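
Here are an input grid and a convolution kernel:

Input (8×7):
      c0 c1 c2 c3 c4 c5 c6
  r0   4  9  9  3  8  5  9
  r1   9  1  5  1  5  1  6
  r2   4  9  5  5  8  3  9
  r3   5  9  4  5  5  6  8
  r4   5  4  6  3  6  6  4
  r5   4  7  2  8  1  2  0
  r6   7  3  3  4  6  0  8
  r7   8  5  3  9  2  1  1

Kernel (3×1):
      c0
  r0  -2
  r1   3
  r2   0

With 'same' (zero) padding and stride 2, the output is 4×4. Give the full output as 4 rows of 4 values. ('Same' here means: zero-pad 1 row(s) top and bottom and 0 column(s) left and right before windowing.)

12 27 24 27
-6 5 14 15
5 10 8 -4
13 5 16 24

Output[0,0]: The receptive field on the zero-padded input at this output position is [0 / 4 / 9]. Elementwise product with the kernel and sum: 0·-2 + 4·3.
Output[0,1]: The receptive field on the zero-padded input at this output position is [0 / 9 / 5]. Elementwise product with the kernel and sum: 0·-2 + 9·3.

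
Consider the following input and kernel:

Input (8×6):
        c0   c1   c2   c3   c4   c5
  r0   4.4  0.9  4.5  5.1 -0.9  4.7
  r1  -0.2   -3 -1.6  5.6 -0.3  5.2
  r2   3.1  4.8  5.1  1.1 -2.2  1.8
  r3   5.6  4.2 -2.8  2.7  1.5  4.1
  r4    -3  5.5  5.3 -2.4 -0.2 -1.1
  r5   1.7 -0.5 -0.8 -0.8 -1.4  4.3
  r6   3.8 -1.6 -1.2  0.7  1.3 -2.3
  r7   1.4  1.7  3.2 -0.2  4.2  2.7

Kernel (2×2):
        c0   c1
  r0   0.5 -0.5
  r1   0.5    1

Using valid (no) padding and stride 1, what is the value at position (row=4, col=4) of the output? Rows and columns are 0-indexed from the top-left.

4.05

The receptive field on the input at this output position is [-0.2 -1.1 / -1.4 4.3]. Elementwise product with the kernel and sum: -0.2·0.5 + -1.1·-0.5 + -1.4·0.5 + 4.3·1.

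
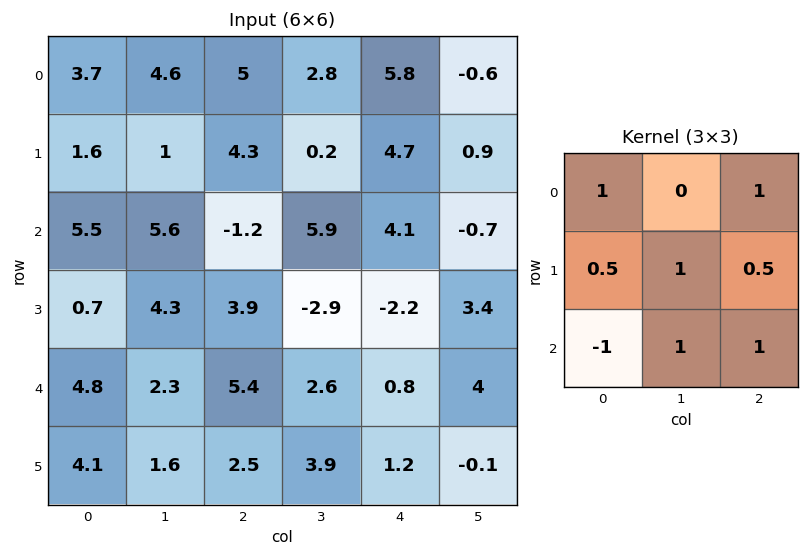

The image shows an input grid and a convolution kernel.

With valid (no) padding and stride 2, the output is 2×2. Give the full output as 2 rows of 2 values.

11.55 26.7
13.8 -1.15

Output[0,0]: The receptive field on the input at this output position is [3.7 4.6 5 / 1.6 1 4.3 / 5.5 5.6 -1.2]. Elementwise product with the kernel and sum: 3.7·1 + 5·1 + 1.6·0.5 + 1·1 + 4.3·0.5 + 5.5·-1 + 5.6·1 + -1.2·1.
Output[0,1]: The receptive field on the input at this output position is [5 2.8 5.8 / 4.3 0.2 4.7 / -1.2 5.9 4.1]. Elementwise product with the kernel and sum: 5·1 + 5.8·1 + 4.3·0.5 + 0.2·1 + 4.7·0.5 + -1.2·-1 + 5.9·1 + 4.1·1.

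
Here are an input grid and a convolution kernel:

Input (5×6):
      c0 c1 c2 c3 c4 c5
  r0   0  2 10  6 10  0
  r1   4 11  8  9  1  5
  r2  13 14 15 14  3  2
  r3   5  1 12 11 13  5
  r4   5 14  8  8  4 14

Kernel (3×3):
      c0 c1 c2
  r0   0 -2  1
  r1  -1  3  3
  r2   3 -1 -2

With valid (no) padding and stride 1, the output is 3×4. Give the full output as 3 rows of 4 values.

54 25 45 24
50 35 18 14
6 70 43 31

Output[0,0]: The receptive field on the input at this output position is [0 2 10 / 4 11 8 / 13 14 15]. Elementwise product with the kernel and sum: 2·-2 + 10·1 + 4·-1 + 11·3 + 8·3 + 13·3 + 14·-1 + 15·-2.
Output[0,1]: The receptive field on the input at this output position is [2 10 6 / 11 8 9 / 14 15 14]. Elementwise product with the kernel and sum: 10·-2 + 6·1 + 11·-1 + 8·3 + 9·3 + 14·3 + 15·-1 + 14·-2.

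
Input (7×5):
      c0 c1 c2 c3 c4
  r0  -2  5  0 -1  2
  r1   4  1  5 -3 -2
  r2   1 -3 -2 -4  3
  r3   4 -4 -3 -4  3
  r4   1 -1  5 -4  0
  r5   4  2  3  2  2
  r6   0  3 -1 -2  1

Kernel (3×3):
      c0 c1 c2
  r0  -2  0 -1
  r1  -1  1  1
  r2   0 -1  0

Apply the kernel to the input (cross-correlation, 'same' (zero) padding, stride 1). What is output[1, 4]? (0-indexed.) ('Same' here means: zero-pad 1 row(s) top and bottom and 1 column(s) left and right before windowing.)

0

The receptive field on the zero-padded input at this output position is [-1 2 0 / -3 -2 0 / -4 3 0]. Elementwise product with the kernel and sum: -1·-2 + 0·-1 + -3·-1 + -2·1 + 0·1 + 3·-1.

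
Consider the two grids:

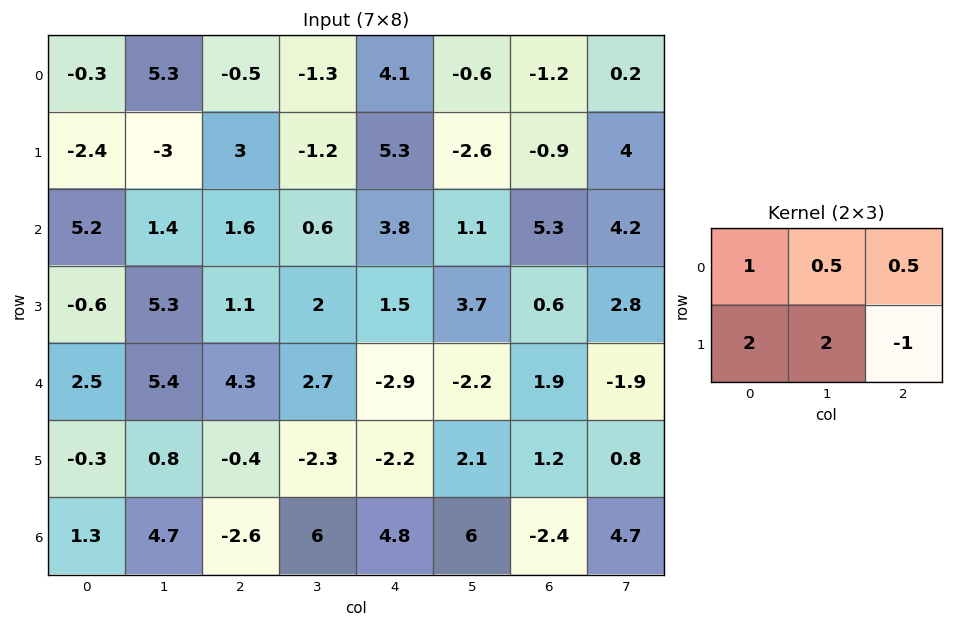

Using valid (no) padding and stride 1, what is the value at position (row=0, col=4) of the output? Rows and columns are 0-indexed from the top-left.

9.5

The receptive field on the input at this output position is [4.1 -0.6 -1.2 / 5.3 -2.6 -0.9]. Elementwise product with the kernel and sum: 4.1·1 + -0.6·0.5 + -1.2·0.5 + 5.3·2 + -2.6·2 + -0.9·-1.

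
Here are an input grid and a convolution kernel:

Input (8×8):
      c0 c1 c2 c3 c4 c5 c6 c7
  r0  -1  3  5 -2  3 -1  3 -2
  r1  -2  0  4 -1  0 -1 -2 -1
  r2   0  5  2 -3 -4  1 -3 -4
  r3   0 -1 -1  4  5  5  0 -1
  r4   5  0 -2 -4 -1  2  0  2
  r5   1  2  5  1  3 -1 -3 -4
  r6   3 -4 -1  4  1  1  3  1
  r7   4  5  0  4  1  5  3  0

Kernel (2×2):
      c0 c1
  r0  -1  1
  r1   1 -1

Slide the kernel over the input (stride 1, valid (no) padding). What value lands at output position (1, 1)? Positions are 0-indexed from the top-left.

The receptive field on the input at this output position is [0 4 / 5 2]. Elementwise product with the kernel and sum: 0·-1 + 4·1 + 5·1 + 2·-1.

7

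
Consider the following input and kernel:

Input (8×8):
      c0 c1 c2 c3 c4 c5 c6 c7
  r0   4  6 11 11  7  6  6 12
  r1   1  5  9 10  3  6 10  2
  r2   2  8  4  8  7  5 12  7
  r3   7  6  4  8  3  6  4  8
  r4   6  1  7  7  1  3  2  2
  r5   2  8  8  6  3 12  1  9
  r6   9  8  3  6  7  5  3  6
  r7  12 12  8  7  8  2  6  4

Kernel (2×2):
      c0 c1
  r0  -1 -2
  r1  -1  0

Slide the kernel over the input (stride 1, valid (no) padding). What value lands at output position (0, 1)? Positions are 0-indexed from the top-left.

The receptive field on the input at this output position is [6 11 / 5 9]. Elementwise product with the kernel and sum: 6·-1 + 11·-2 + 5·-1.

-33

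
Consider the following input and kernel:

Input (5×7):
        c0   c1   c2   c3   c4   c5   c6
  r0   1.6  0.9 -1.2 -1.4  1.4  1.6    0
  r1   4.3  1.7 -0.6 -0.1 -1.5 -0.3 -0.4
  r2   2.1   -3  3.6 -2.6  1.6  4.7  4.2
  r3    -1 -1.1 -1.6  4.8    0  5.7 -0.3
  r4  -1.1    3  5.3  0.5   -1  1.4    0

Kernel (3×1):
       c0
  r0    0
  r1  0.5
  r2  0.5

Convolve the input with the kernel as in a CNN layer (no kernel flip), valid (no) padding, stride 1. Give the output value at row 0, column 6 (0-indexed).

The receptive field on the input at this output position is [0 / -0.4 / 4.2]. Elementwise product with the kernel and sum: -0.4·0.5 + 4.2·0.5.

1.9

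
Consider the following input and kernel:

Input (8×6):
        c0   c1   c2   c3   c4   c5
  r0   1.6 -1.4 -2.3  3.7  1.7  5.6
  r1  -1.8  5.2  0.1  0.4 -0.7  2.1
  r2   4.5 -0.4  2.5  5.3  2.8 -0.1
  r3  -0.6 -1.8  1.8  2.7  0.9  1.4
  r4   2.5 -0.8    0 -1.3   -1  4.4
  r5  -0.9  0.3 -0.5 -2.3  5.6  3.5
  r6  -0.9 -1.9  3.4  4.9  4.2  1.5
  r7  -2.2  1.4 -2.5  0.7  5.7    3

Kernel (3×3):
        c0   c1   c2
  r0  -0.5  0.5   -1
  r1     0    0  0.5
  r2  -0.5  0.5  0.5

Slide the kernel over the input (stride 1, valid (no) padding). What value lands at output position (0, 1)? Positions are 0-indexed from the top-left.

The receptive field on the input at this output position is [-1.4 -2.3 3.7 / 5.2 0.1 0.4 / -0.4 2.5 5.3]. Elementwise product with the kernel and sum: -1.4·-0.5 + -2.3·0.5 + 3.7·-1 + 0.4·0.5 + -0.4·-0.5 + 2.5·0.5 + 5.3·0.5.

0.15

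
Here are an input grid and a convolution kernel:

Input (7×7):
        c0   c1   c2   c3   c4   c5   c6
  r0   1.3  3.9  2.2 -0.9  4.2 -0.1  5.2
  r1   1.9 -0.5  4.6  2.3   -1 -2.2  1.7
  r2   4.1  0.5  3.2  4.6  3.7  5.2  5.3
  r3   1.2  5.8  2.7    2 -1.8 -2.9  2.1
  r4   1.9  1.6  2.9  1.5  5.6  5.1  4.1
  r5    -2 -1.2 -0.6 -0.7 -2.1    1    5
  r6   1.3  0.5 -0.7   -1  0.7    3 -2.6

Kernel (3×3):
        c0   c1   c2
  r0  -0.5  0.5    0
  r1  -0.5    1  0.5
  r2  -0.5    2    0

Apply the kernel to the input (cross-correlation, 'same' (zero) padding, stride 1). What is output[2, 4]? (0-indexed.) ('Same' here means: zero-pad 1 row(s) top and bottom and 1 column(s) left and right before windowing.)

-2.25

The receptive field on the zero-padded input at this output position is [2.3 -1 -2.2 / 4.6 3.7 5.2 / 2 -1.8 -2.9]. Elementwise product with the kernel and sum: 2.3·-0.5 + -1·0.5 + 4.6·-0.5 + 3.7·1 + 5.2·0.5 + 2·-0.5 + -1.8·2.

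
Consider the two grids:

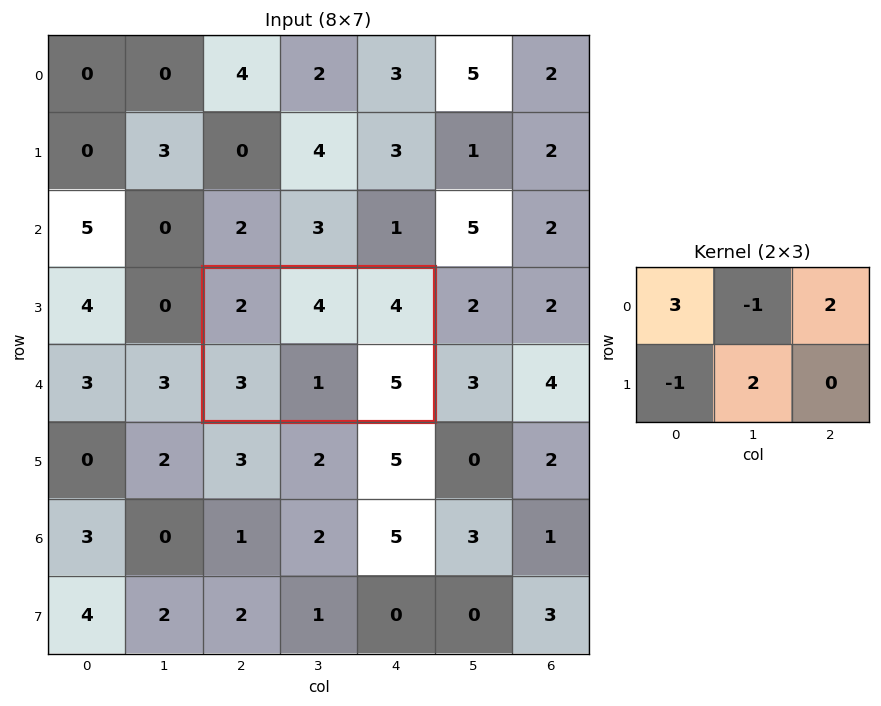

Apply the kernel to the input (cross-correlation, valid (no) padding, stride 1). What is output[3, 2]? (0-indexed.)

9

The receptive field on the input at this output position is [2 4 4 / 3 1 5]. Elementwise product with the kernel and sum: 2·3 + 4·-1 + 4·2 + 3·-1 + 1·2.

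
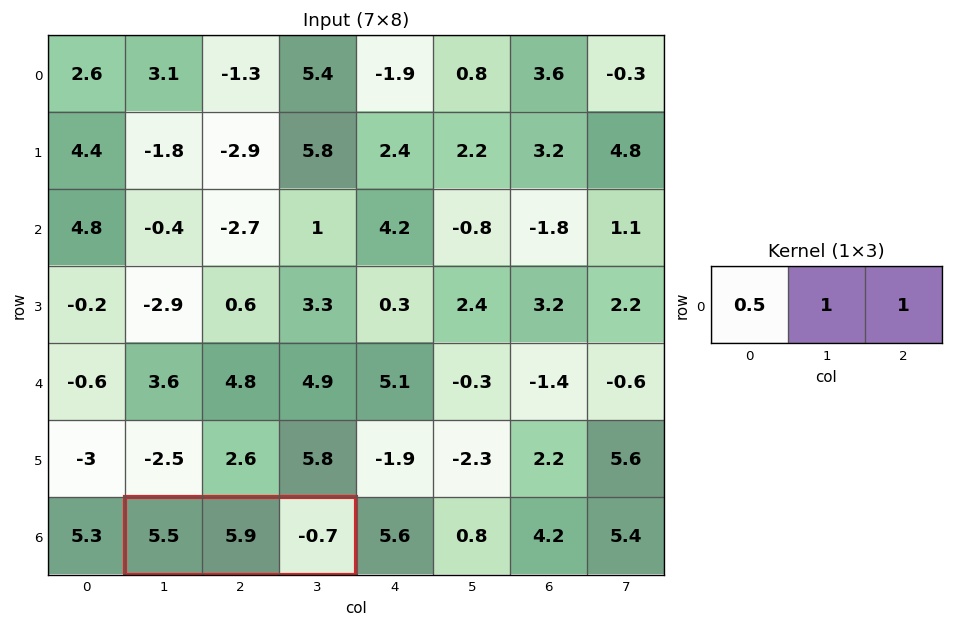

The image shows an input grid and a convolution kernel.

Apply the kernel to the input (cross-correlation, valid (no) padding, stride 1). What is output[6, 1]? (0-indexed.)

7.95

The receptive field on the input at this output position is [5.5 5.9 -0.7]. Elementwise product with the kernel and sum: 5.5·0.5 + 5.9·1 + -0.7·1.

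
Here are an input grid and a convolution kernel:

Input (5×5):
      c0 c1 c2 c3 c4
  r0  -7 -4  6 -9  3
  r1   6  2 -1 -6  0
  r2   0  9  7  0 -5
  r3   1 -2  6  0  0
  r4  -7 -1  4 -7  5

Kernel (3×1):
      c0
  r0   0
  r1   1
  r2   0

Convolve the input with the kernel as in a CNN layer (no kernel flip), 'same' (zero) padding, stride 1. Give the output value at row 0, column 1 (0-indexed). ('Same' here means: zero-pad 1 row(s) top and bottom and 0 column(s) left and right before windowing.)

-4

The receptive field on the zero-padded input at this output position is [0 / -4 / 2]. Elementwise product with the kernel and sum: -4·1.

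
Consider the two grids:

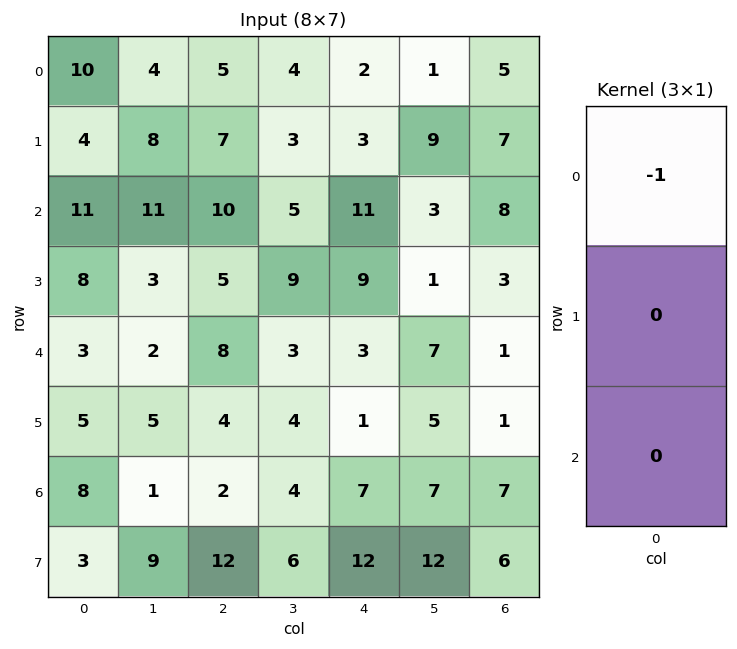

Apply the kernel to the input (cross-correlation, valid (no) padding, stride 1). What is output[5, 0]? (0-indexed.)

The receptive field on the input at this output position is [5 / 8 / 3]. Elementwise product with the kernel and sum: 5·-1.

-5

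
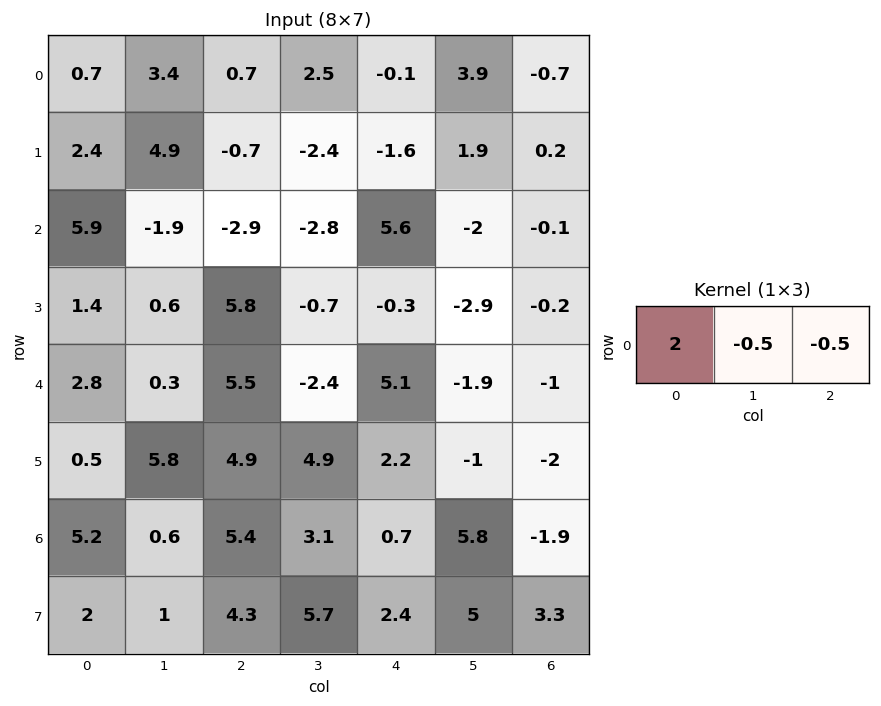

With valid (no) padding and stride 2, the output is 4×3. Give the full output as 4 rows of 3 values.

Output[0,0]: The receptive field on the input at this output position is [0.7 3.4 0.7]. Elementwise product with the kernel and sum: 0.7·2 + 3.4·-0.5 + 0.7·-0.5.

-0.65 0.2 -1.8
14.2 -7.2 12.25
2.7 9.65 11.65
7.4 8.9 -0.55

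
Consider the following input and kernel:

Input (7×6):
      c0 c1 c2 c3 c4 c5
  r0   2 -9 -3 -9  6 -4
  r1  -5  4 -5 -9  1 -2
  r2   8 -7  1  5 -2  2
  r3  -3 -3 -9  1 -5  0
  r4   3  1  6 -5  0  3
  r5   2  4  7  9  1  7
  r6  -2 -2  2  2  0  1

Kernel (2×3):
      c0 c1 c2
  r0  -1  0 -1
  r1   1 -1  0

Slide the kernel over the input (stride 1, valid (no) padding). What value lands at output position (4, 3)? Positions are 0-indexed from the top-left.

The receptive field on the input at this output position is [-5 0 3 / 9 1 7]. Elementwise product with the kernel and sum: -5·-1 + 3·-1 + 9·1 + 1·-1.

10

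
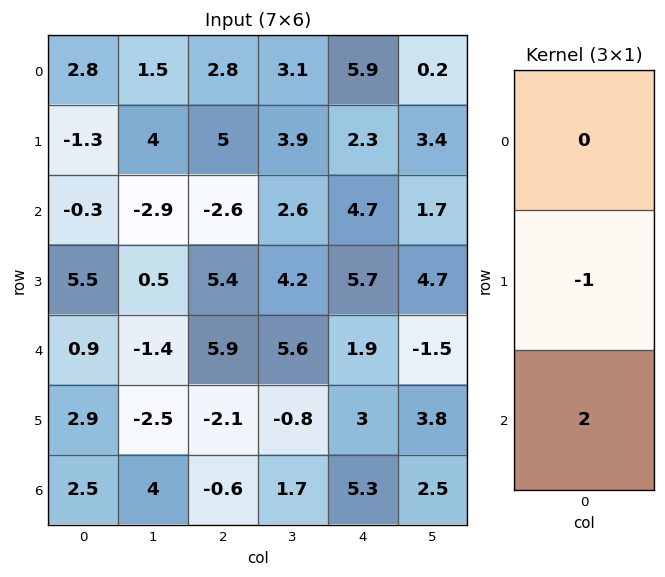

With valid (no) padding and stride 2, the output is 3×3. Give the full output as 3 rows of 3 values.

Output[0,0]: The receptive field on the input at this output position is [2.8 / -1.3 / -0.3]. Elementwise product with the kernel and sum: -1.3·-1 + -0.3·2.
Output[0,1]: The receptive field on the input at this output position is [2.8 / 5 / -2.6]. Elementwise product with the kernel and sum: 5·-1 + -2.6·2.

0.7 -10.2 7.1
-3.7 6.4 -1.9
2.1 0.9 7.6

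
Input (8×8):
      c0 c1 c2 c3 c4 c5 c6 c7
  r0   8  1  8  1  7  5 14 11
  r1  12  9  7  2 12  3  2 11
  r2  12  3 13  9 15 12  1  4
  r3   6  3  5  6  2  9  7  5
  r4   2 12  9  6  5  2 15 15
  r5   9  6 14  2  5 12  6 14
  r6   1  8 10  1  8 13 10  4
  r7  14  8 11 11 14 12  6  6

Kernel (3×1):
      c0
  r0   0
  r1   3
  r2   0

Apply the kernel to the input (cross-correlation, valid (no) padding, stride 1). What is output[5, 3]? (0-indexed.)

3

The receptive field on the input at this output position is [2 / 1 / 11]. Elementwise product with the kernel and sum: 1·3.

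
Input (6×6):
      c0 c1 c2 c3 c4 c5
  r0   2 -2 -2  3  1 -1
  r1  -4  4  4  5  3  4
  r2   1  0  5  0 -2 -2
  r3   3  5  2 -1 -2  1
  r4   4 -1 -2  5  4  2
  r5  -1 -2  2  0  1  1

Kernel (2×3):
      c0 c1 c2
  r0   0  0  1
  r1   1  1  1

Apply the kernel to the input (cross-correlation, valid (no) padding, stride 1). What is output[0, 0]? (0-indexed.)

The receptive field on the input at this output position is [2 -2 -2 / -4 4 4]. Elementwise product with the kernel and sum: -2·1 + -4·1 + 4·1 + 4·1.

2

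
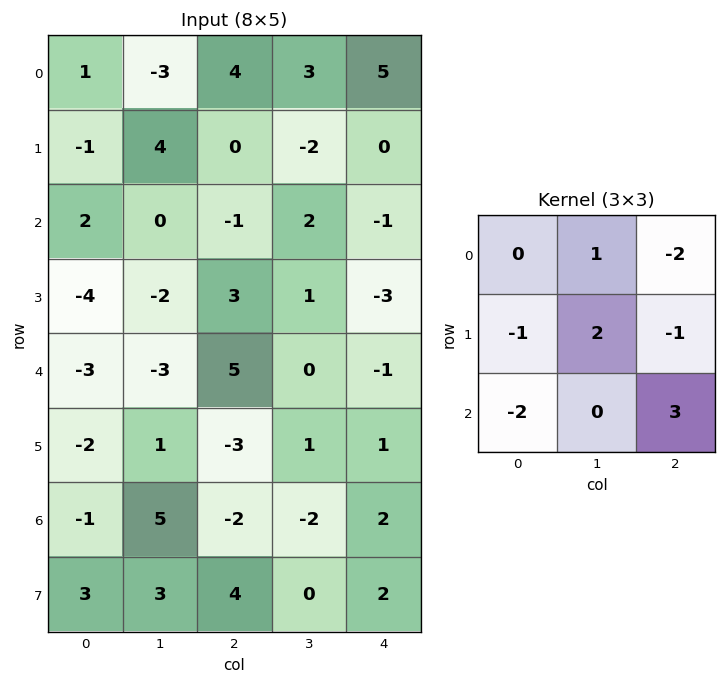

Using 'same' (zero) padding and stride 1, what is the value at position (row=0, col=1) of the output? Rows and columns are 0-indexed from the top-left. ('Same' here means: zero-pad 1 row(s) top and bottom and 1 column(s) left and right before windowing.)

-9

The receptive field on the zero-padded input at this output position is [0 0 0 / 1 -3 4 / -1 4 0]. Elementwise product with the kernel and sum: 0·1 + 0·-2 + 1·-1 + -3·2 + 4·-1 + -1·-2 + 0·3.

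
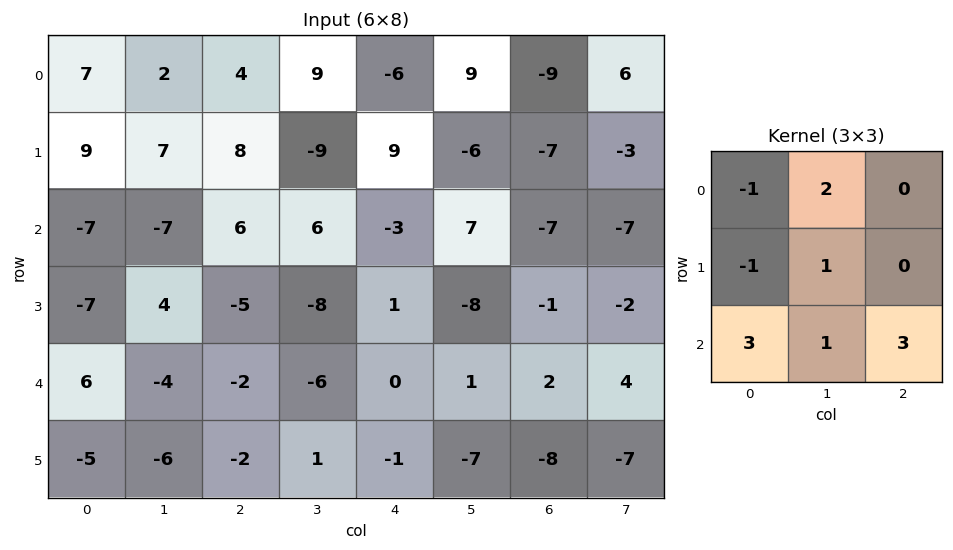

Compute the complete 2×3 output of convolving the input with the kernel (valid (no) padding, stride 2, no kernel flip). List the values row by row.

-15 12 -14
12 -9 15

Output[0,0]: The receptive field on the input at this output position is [7 2 4 / 9 7 8 / -7 -7 6]. Elementwise product with the kernel and sum: 7·-1 + 2·2 + 9·-1 + 7·1 + -7·3 + -7·1 + 6·3.
Output[0,1]: The receptive field on the input at this output position is [4 9 -6 / 8 -9 9 / 6 6 -3]. Elementwise product with the kernel and sum: 4·-1 + 9·2 + 8·-1 + -9·1 + 6·3 + 6·1 + -3·3.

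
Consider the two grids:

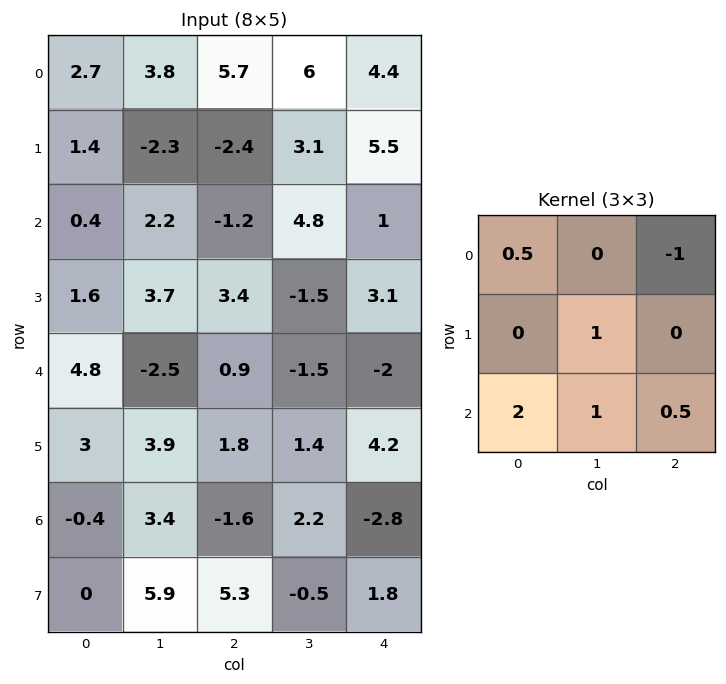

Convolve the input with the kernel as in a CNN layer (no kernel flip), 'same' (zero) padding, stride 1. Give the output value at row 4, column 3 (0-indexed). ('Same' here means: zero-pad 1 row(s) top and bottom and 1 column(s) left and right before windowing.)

The receptive field on the zero-padded input at this output position is [3.4 -1.5 3.1 / 0.9 -1.5 -2 / 1.8 1.4 4.2]. Elementwise product with the kernel and sum: 3.4·0.5 + 3.1·-1 + -1.5·1 + 1.8·2 + 1.4·1 + 4.2·0.5.

4.2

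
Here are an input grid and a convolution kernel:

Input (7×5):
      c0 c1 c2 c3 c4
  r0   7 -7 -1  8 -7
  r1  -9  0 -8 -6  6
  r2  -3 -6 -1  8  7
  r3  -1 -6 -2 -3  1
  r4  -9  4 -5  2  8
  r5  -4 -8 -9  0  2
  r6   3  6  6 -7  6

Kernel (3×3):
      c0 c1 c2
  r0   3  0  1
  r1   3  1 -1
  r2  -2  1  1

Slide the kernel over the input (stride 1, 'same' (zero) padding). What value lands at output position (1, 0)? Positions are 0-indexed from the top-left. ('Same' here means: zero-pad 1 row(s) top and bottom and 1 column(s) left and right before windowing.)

The receptive field on the zero-padded input at this output position is [0 7 -7 / 0 -9 0 / 0 -3 -6]. Elementwise product with the kernel and sum: 0·3 + -7·1 + 0·3 + -9·1 + 0·-1 + 0·-2 + -3·1 + -6·1.

-25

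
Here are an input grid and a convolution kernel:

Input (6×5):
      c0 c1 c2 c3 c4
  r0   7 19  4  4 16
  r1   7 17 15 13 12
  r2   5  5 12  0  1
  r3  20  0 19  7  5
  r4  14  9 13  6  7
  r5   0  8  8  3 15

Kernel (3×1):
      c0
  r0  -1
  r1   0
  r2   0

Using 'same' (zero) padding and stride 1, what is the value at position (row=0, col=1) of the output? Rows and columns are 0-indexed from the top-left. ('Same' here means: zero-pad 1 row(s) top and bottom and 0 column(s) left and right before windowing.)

The receptive field on the zero-padded input at this output position is [0 / 19 / 17]. Elementwise product with the kernel and sum: 0·-1.

0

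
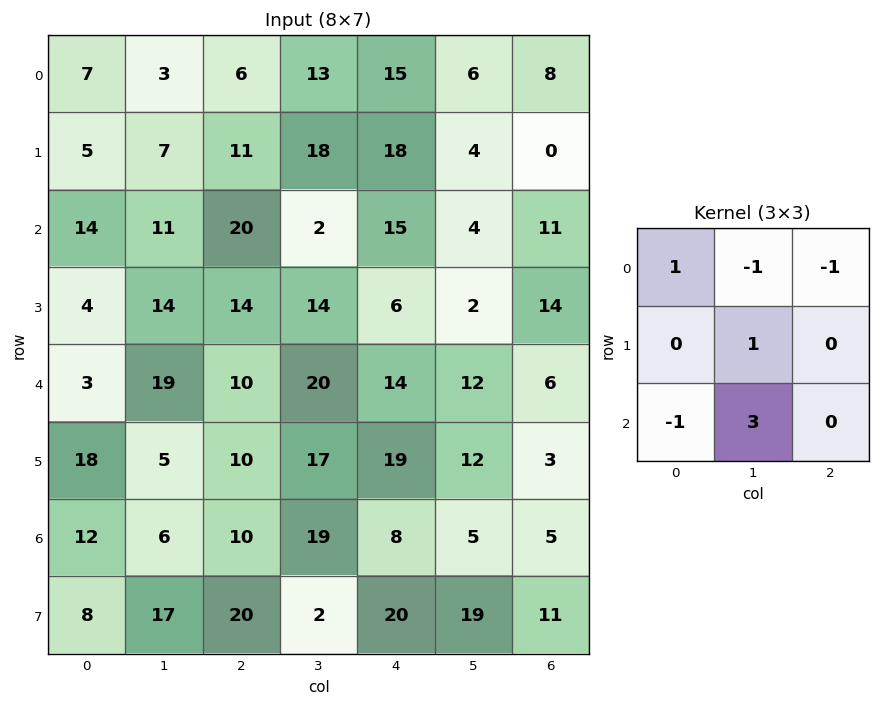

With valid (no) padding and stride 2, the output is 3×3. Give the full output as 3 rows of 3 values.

Output[0,0]: The receptive field on the input at this output position is [7 3 6 / 5 7 11 / 14 11 20]. Elementwise product with the kernel and sum: 7·1 + 3·-1 + 6·-1 + 7·1 + 14·-1 + 11·3.
Output[0,1]: The receptive field on the input at this output position is [6 13 15 / 11 18 18 / 20 2 15]. Elementwise product with the kernel and sum: 6·1 + 13·-1 + 15·-1 + 18·1 + 20·-1 + 2·3.

24 -18 2
51 67 24
-15 40 15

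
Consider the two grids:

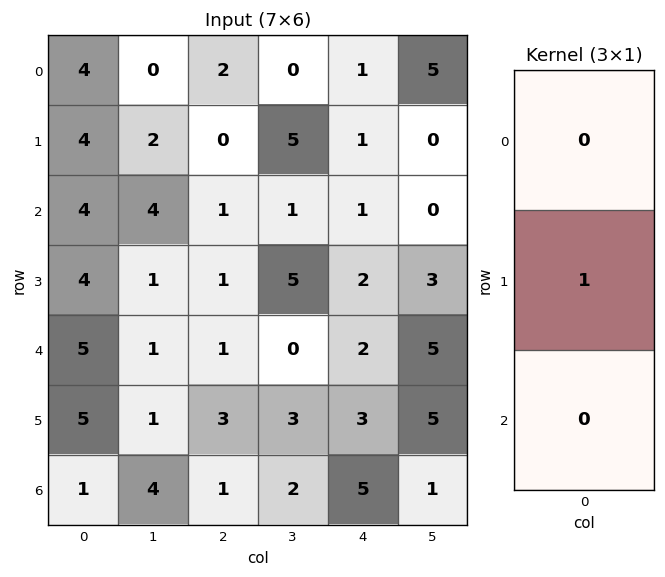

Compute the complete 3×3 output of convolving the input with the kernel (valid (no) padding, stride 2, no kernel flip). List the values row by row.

4 0 1
4 1 2
5 3 3

Output[0,0]: The receptive field on the input at this output position is [4 / 4 / 4]. Elementwise product with the kernel and sum: 4·1.
Output[0,1]: The receptive field on the input at this output position is [2 / 0 / 1]. Elementwise product with the kernel and sum: 0·1.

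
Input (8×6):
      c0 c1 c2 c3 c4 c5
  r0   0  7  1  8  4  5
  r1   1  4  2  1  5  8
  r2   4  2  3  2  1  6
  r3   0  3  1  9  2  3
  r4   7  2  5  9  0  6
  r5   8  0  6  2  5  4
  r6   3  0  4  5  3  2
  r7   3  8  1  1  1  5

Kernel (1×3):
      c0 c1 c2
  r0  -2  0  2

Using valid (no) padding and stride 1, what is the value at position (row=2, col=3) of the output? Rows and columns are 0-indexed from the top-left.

The receptive field on the input at this output position is [2 1 6]. Elementwise product with the kernel and sum: 2·-2 + 6·2.

8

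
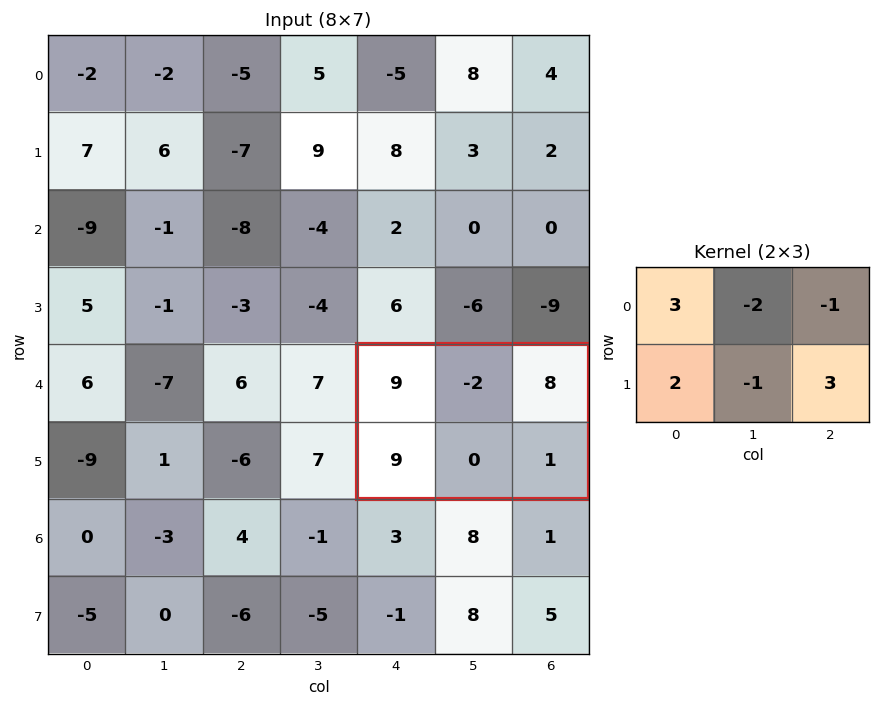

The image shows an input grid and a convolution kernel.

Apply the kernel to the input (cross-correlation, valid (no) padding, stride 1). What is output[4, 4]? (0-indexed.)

The receptive field on the input at this output position is [9 -2 8 / 9 0 1]. Elementwise product with the kernel and sum: 9·3 + -2·-2 + 8·-1 + 9·2 + 0·-1 + 1·3.

44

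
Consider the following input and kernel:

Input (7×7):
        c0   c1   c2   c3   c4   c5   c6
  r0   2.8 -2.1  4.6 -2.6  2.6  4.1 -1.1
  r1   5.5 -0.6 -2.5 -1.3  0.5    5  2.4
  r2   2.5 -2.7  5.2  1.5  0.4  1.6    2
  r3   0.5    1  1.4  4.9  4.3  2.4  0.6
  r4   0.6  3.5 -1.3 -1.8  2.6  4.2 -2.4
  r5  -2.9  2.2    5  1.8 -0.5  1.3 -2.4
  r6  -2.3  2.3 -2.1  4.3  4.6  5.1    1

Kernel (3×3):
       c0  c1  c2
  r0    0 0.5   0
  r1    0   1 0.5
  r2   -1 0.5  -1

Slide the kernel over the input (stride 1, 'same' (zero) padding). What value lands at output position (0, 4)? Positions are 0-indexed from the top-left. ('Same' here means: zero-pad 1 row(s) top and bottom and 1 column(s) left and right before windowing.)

1.2

The receptive field on the zero-padded input at this output position is [0 0 0 / -2.6 2.6 4.1 / -1.3 0.5 5]. Elementwise product with the kernel and sum: 0·0.5 + 2.6·1 + 4.1·0.5 + -1.3·-1 + 0.5·0.5 + 5·-1.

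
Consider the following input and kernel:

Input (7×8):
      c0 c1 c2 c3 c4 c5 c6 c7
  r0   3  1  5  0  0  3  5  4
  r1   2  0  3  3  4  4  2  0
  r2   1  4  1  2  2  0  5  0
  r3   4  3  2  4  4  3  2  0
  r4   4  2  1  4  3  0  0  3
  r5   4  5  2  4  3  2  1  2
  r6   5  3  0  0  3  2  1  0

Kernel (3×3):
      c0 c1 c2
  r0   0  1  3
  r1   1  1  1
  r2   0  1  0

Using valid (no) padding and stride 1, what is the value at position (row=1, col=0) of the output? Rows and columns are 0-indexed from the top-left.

The receptive field on the input at this output position is [2 0 3 / 1 4 1 / 4 3 2]. Elementwise product with the kernel and sum: 0·1 + 3·3 + 1·1 + 4·1 + 1·1 + 3·1.

18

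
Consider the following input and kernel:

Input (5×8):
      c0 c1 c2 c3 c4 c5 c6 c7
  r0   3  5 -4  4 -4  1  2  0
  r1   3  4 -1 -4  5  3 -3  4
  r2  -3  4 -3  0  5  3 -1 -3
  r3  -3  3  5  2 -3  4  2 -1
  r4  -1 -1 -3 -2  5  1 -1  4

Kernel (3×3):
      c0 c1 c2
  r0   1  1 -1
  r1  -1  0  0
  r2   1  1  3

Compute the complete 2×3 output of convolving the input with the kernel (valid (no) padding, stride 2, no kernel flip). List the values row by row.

Output[0,0]: The receptive field on the input at this output position is [3 5 -4 / 3 4 -1 / -3 4 -3]. Elementwise product with the kernel and sum: 3·1 + 5·1 + -4·-1 + 3·-1 + -3·1 + 4·1 + -3·3.
Output[0,1]: The receptive field on the input at this output position is [-4 4 -4 / -1 -4 5 / -3 0 5]. Elementwise product with the kernel and sum: -4·1 + 4·1 + -4·-1 + -1·-1 + -3·1 + 0·1 + 5·3.

1 17 -5
-4 -3 15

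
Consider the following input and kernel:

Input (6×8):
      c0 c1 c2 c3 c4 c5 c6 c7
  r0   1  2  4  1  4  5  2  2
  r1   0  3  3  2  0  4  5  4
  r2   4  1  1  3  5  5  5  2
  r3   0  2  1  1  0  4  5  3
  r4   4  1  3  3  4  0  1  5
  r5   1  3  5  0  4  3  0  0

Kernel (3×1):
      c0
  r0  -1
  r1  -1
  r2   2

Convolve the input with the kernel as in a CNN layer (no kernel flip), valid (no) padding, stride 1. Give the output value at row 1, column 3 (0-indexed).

The receptive field on the input at this output position is [2 / 3 / 1]. Elementwise product with the kernel and sum: 2·-1 + 3·-1 + 1·2.

-3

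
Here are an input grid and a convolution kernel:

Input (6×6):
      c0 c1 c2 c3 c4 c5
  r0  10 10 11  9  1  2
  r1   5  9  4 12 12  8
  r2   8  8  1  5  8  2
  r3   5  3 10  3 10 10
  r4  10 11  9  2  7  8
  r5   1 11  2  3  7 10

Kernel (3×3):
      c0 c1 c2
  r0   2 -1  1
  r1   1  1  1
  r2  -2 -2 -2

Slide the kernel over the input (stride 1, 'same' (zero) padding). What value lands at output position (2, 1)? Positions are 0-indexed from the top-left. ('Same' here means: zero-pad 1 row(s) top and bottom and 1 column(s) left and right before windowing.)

-14

The receptive field on the zero-padded input at this output position is [5 9 4 / 8 8 1 / 5 3 10]. Elementwise product with the kernel and sum: 5·2 + 9·-1 + 4·1 + 8·1 + 8·1 + 1·1 + 5·-2 + 3·-2 + 10·-2.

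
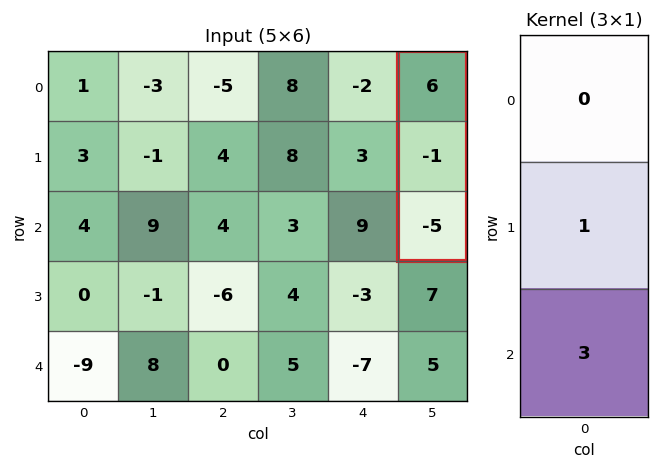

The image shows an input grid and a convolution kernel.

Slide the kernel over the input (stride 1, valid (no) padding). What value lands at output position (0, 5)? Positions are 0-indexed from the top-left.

-16

The receptive field on the input at this output position is [6 / -1 / -5]. Elementwise product with the kernel and sum: -1·1 + -5·3.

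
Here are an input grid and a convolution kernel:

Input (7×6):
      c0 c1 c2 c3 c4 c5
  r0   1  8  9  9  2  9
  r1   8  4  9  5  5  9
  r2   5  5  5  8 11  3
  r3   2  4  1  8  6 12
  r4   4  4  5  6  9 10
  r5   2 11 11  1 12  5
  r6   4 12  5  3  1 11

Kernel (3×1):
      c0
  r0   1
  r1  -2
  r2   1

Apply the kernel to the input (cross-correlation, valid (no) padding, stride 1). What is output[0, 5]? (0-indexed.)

-6

The receptive field on the input at this output position is [9 / 9 / 3]. Elementwise product with the kernel and sum: 9·1 + 9·-2 + 3·1.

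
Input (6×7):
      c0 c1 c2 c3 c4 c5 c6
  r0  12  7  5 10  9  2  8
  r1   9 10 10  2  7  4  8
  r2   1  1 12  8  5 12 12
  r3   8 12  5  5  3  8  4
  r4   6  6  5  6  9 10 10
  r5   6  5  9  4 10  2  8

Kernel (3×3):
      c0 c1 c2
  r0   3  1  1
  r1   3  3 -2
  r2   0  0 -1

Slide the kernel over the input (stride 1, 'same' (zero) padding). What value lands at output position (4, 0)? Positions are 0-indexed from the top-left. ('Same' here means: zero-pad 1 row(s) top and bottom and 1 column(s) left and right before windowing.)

The receptive field on the zero-padded input at this output position is [0 8 12 / 0 6 6 / 0 6 5]. Elementwise product with the kernel and sum: 0·3 + 8·1 + 12·1 + 0·3 + 6·3 + 6·-2 + 5·-1.

21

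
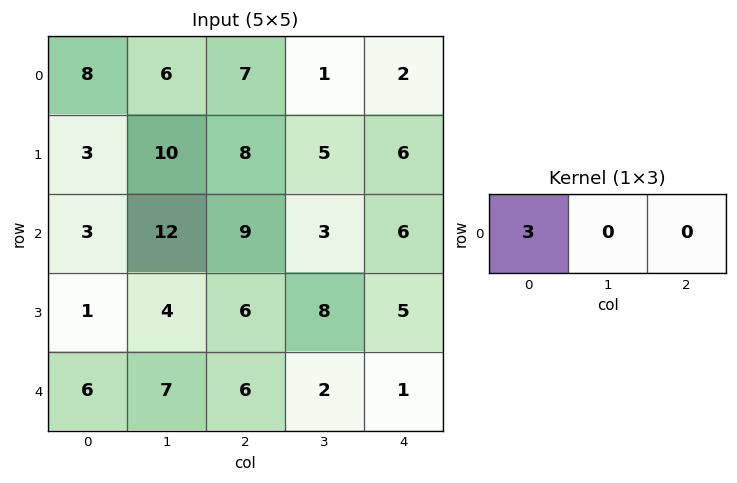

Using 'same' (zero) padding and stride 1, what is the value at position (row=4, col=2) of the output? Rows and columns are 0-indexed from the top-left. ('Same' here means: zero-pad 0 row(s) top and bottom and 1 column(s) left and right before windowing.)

21

The receptive field on the zero-padded input at this output position is [7 6 2]. Elementwise product with the kernel and sum: 7·3.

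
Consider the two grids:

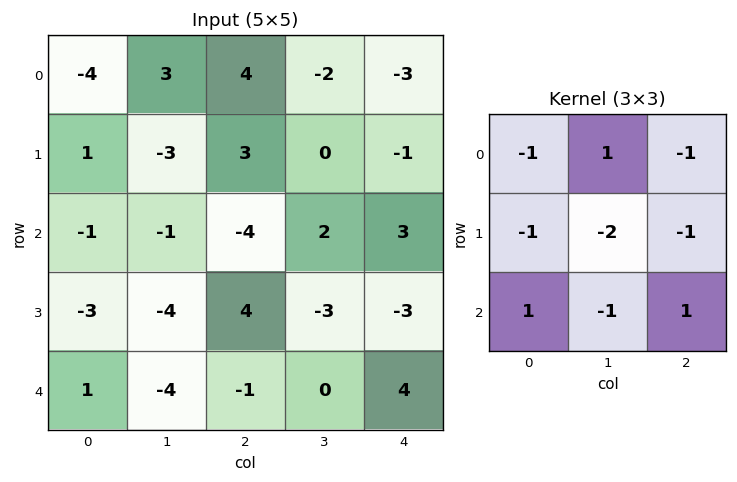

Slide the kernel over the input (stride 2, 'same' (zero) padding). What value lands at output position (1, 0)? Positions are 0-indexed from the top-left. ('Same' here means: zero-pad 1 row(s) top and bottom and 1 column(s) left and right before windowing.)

The receptive field on the zero-padded input at this output position is [0 1 -3 / 0 -1 -1 / 0 -3 -4]. Elementwise product with the kernel and sum: 0·-1 + 1·1 + -3·-1 + 0·-1 + -1·-2 + -1·-1 + 0·1 + -3·-1 + -4·1.

6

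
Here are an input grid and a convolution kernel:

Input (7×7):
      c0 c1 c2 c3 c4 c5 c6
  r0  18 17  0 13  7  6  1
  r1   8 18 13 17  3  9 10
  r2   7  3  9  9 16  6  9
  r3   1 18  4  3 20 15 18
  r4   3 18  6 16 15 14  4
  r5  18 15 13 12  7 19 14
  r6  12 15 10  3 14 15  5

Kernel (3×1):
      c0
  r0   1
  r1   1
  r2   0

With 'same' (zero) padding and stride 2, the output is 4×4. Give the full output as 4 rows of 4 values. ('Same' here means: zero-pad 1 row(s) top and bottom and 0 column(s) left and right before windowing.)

Output[0,0]: The receptive field on the zero-padded input at this output position is [0 / 18 / 8]. Elementwise product with the kernel and sum: 0·1 + 18·1.

18 0 7 1
15 22 19 19
4 10 35 22
30 23 21 19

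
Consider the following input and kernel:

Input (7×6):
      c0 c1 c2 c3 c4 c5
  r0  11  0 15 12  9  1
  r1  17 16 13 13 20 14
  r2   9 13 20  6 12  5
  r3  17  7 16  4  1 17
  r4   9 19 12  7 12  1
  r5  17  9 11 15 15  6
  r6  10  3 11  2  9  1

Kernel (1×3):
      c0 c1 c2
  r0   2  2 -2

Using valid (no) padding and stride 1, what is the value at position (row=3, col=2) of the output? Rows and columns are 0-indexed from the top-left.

The receptive field on the input at this output position is [16 4 1]. Elementwise product with the kernel and sum: 16·2 + 4·2 + 1·-2.

38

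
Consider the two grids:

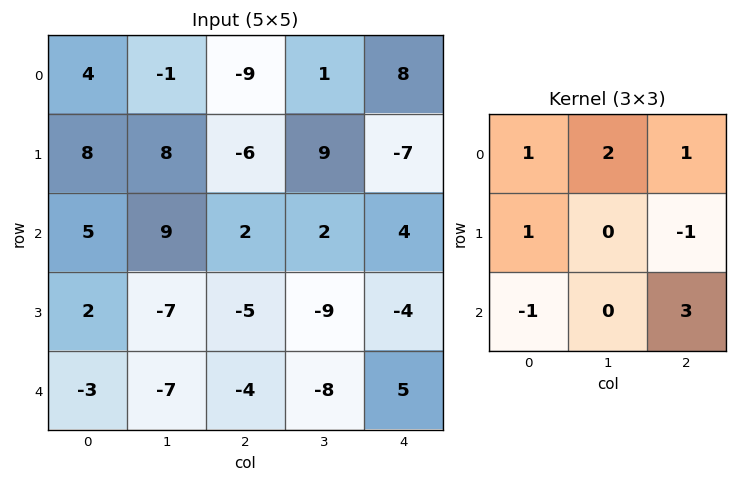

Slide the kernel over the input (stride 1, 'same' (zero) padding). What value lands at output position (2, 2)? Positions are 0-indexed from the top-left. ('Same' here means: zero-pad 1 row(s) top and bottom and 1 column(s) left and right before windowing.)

The receptive field on the zero-padded input at this output position is [8 -6 9 / 9 2 2 / -7 -5 -9]. Elementwise product with the kernel and sum: 8·1 + -6·2 + 9·1 + 9·1 + 2·-1 + -7·-1 + -9·3.

-8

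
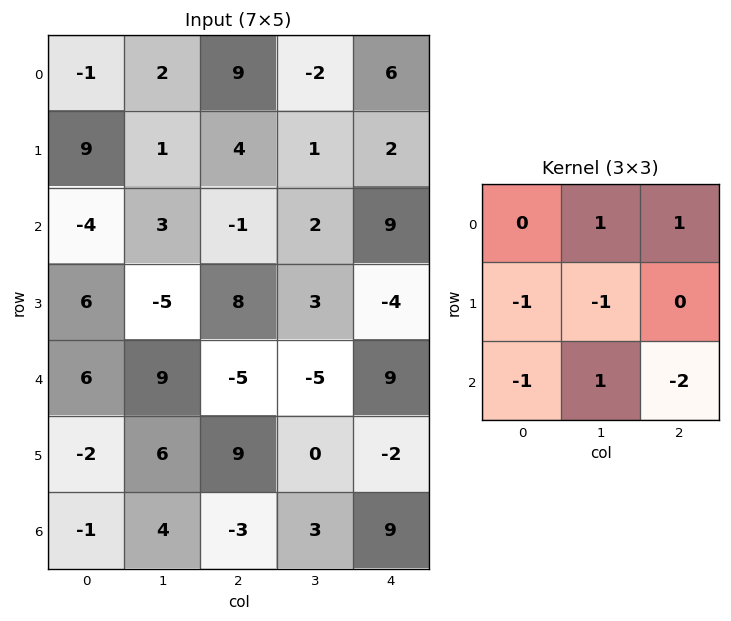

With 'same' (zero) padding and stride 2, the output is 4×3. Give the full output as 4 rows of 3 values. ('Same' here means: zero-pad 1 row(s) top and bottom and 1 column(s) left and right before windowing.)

Output[0,0]: The receptive field on the zero-padded input at this output position is [0 0 0 / 0 -1 2 / 0 9 1]. Elementwise product with the kernel and sum: 0·1 + 0·1 + 0·-1 + -1·-1 + 0·-1 + 9·1 + 1·-2.
Output[0,1]: The receptive field on the zero-padded input at this output position is [0 0 0 / 2 9 -2 / 1 4 1]. Elementwise product with the kernel and sum: 0·1 + 0·1 + 2·-1 + 9·-1 + 1·-1 + 4·1 + 1·-2.

8 -10 -3
30 10 -16
-19 10 -10
5 8 -14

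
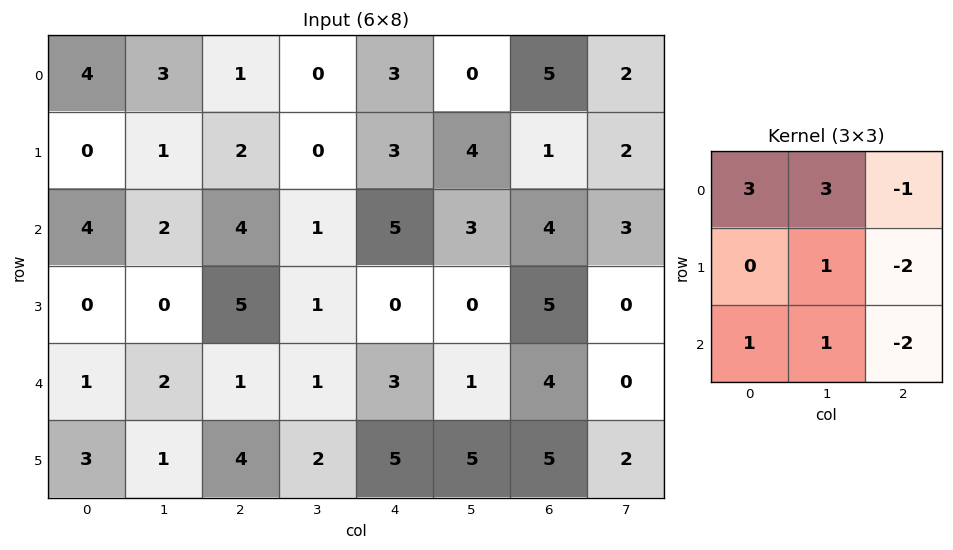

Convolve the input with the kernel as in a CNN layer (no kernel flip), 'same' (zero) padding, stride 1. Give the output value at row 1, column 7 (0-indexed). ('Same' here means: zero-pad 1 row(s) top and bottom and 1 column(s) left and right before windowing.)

30

The receptive field on the zero-padded input at this output position is [5 2 0 / 1 2 0 / 4 3 0]. Elementwise product with the kernel and sum: 5·3 + 2·3 + 0·-1 + 2·1 + 0·-2 + 4·1 + 3·1 + 0·-2.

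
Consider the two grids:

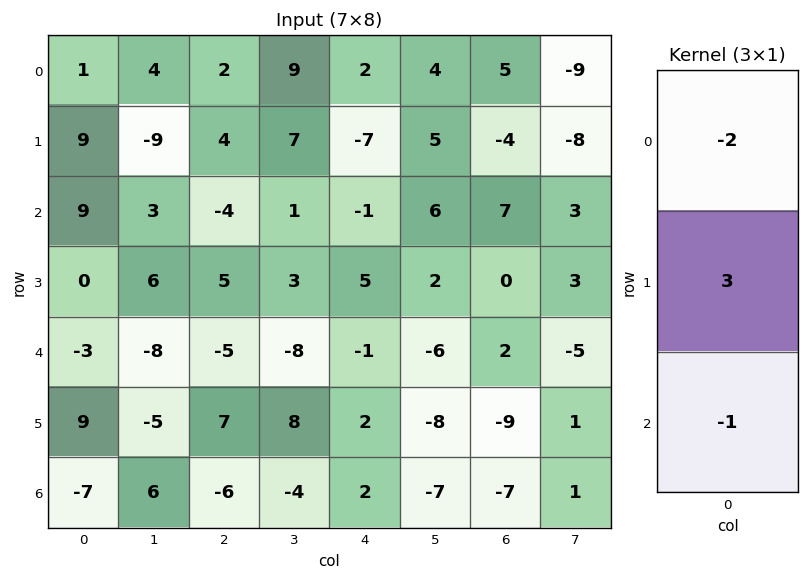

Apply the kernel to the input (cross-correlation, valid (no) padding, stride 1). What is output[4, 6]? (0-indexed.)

-24

The receptive field on the input at this output position is [2 / -9 / -7]. Elementwise product with the kernel and sum: 2·-2 + -9·3 + -7·-1.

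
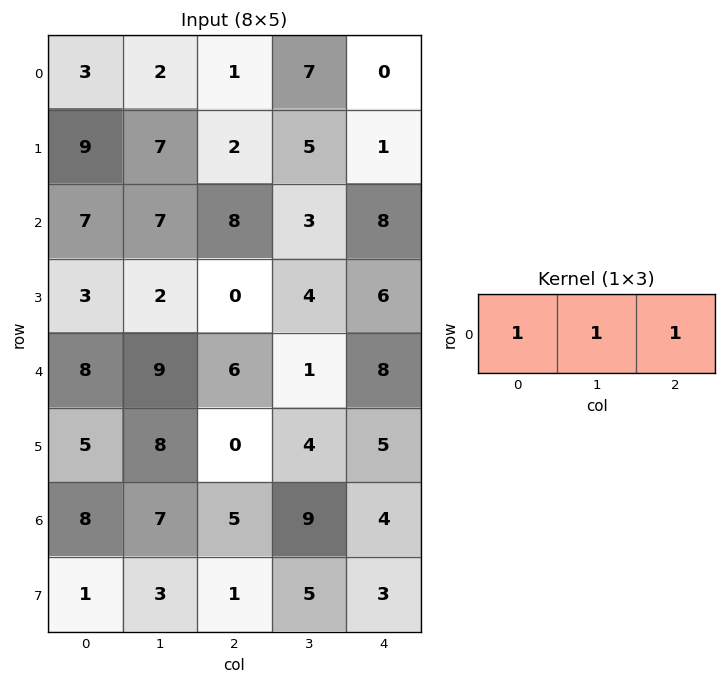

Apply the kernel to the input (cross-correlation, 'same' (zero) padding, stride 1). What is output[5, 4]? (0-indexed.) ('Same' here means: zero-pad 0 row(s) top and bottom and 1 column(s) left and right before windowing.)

9

The receptive field on the zero-padded input at this output position is [4 5 0]. Elementwise product with the kernel and sum: 4·1 + 5·1 + 0·1.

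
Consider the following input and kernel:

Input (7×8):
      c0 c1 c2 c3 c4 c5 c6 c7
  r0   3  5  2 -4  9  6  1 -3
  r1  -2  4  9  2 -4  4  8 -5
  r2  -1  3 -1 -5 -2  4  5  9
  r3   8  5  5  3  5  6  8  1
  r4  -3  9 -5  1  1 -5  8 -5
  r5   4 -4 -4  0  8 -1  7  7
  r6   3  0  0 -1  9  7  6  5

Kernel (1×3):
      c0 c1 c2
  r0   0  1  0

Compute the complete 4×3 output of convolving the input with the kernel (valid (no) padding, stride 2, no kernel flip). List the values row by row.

Output[0,0]: The receptive field on the input at this output position is [3 5 2]. Elementwise product with the kernel and sum: 5·1.

5 -4 6
3 -5 4
9 1 -5
0 -1 7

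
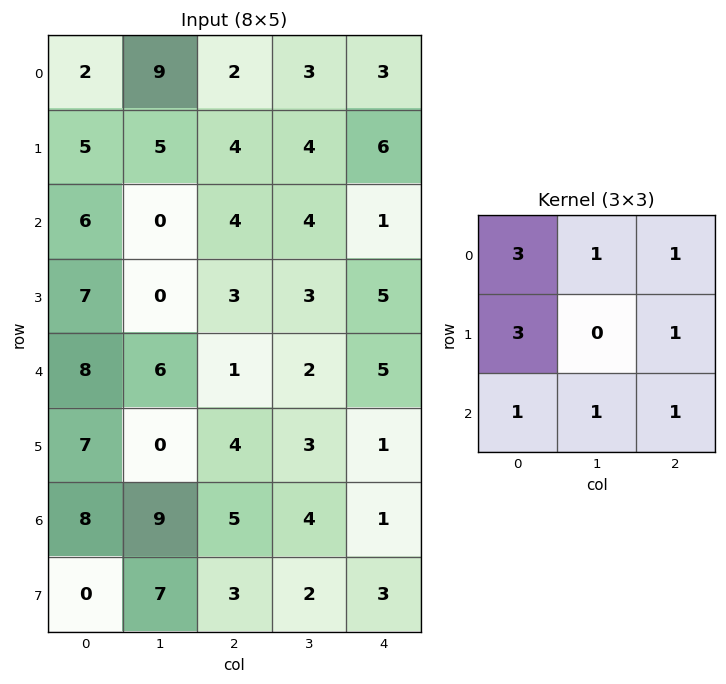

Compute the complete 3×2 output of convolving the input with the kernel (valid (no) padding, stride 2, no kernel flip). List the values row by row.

Output[0,0]: The receptive field on the input at this output position is [2 9 2 / 5 5 4 / 6 0 4]. Elementwise product with the kernel and sum: 2·3 + 9·1 + 2·1 + 5·3 + 4·1 + 6·1 + 0·1 + 4·1.

46 39
61 39
78 33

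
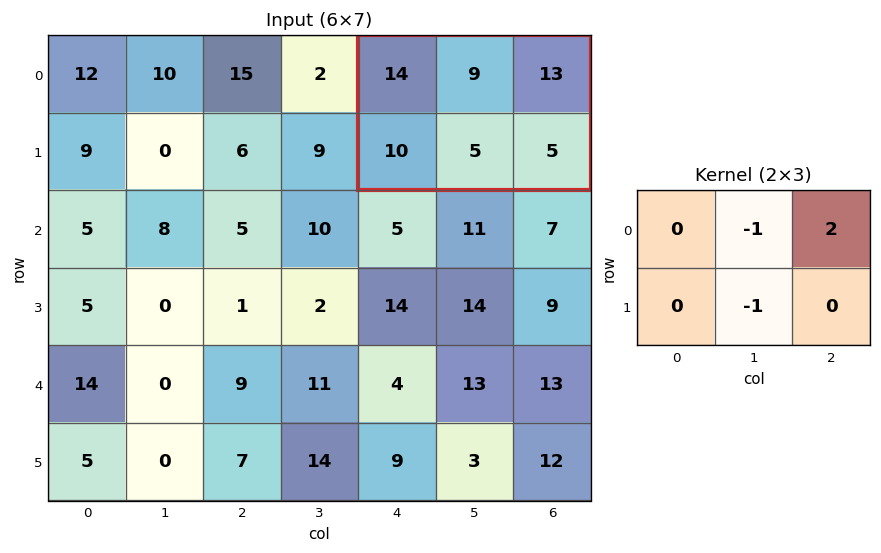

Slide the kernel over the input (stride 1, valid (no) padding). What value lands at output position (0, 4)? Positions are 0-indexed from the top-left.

The receptive field on the input at this output position is [14 9 13 / 10 5 5]. Elementwise product with the kernel and sum: 9·-1 + 13·2 + 5·-1.

12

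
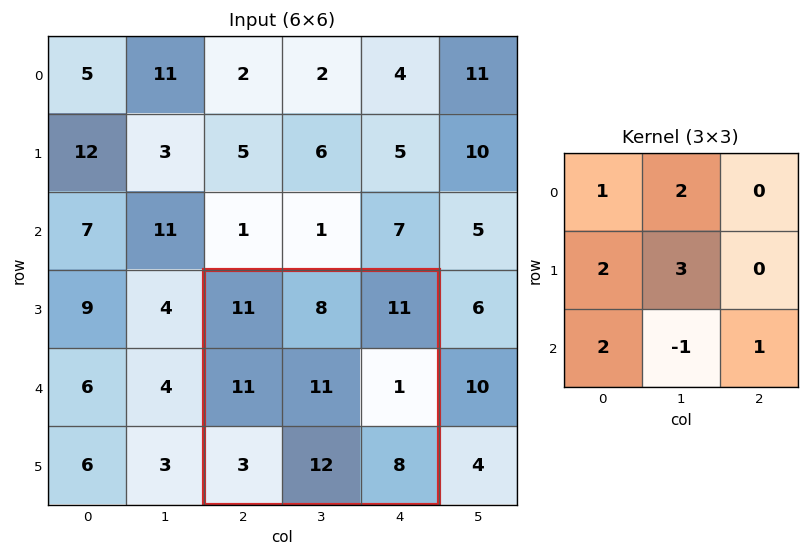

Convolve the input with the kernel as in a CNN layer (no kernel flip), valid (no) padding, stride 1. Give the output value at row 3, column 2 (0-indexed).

84

The receptive field on the input at this output position is [11 8 11 / 11 11 1 / 3 12 8]. Elementwise product with the kernel and sum: 11·1 + 8·2 + 11·2 + 11·3 + 3·2 + 12·-1 + 8·1.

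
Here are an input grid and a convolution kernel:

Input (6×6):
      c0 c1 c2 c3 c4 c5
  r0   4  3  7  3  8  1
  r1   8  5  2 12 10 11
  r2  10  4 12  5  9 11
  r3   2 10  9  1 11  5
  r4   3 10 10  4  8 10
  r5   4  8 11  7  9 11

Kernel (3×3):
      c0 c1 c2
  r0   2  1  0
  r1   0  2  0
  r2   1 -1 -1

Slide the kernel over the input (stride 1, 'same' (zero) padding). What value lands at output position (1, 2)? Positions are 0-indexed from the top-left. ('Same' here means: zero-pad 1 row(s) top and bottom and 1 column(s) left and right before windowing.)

4

The receptive field on the zero-padded input at this output position is [3 7 3 / 5 2 12 / 4 12 5]. Elementwise product with the kernel and sum: 3·2 + 7·1 + 2·2 + 4·1 + 12·-1 + 5·-1.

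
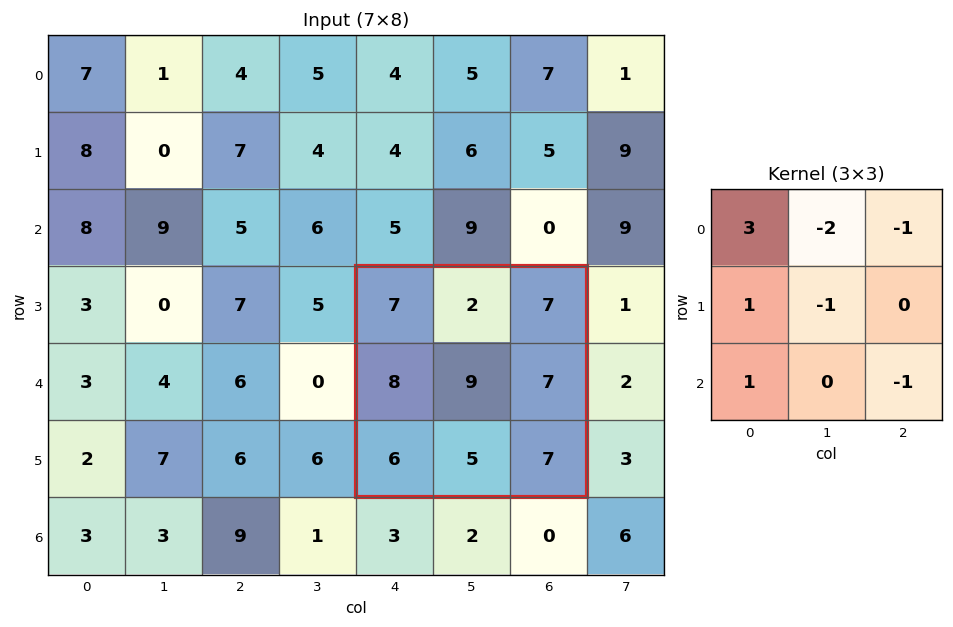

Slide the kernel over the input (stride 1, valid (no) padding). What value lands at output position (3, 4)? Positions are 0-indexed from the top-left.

The receptive field on the input at this output position is [7 2 7 / 8 9 7 / 6 5 7]. Elementwise product with the kernel and sum: 7·3 + 2·-2 + 7·-1 + 8·1 + 9·-1 + 6·1 + 7·-1.

8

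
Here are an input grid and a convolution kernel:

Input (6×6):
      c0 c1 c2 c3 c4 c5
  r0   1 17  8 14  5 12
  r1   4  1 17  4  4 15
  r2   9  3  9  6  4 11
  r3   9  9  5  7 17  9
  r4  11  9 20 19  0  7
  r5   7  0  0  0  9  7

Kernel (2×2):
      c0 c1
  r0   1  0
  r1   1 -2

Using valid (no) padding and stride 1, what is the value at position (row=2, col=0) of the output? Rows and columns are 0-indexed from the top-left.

The receptive field on the input at this output position is [9 3 / 9 9]. Elementwise product with the kernel and sum: 9·1 + 9·1 + 9·-2.

0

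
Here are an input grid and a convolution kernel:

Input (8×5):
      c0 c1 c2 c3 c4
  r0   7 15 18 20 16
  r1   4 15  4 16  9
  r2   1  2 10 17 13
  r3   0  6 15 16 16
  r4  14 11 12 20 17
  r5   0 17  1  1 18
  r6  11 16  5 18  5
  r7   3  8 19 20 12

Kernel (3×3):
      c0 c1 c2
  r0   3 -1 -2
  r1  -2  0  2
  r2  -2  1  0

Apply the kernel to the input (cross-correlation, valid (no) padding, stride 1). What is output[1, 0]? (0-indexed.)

The receptive field on the input at this output position is [4 15 4 / 1 2 10 / 0 6 15]. Elementwise product with the kernel and sum: 4·3 + 15·-1 + 4·-2 + 1·-2 + 10·2 + 0·-2 + 6·1.

13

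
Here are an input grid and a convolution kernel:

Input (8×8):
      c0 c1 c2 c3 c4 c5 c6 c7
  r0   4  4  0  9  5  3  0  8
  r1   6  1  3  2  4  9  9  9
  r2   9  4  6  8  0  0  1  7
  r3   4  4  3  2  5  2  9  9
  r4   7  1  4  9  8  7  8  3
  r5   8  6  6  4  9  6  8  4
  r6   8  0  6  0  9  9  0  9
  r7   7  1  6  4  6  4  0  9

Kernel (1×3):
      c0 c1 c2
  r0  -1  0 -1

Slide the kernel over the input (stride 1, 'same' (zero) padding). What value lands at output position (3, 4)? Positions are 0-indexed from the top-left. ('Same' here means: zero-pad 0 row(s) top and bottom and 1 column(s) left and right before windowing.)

The receptive field on the zero-padded input at this output position is [2 5 2]. Elementwise product with the kernel and sum: 2·-1 + 2·-1.

-4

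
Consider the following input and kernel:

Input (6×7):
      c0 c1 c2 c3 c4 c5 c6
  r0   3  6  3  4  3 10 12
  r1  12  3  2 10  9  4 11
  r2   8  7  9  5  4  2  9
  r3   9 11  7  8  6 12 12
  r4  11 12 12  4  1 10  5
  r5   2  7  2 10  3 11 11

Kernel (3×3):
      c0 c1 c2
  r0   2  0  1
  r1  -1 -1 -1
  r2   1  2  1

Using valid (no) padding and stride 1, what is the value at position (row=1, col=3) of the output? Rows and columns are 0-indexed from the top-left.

The receptive field on the input at this output position is [10 9 4 / 5 4 2 / 8 6 12]. Elementwise product with the kernel and sum: 10·2 + 4·1 + 5·-1 + 4·-1 + 2·-1 + 8·1 + 6·2 + 12·1.

45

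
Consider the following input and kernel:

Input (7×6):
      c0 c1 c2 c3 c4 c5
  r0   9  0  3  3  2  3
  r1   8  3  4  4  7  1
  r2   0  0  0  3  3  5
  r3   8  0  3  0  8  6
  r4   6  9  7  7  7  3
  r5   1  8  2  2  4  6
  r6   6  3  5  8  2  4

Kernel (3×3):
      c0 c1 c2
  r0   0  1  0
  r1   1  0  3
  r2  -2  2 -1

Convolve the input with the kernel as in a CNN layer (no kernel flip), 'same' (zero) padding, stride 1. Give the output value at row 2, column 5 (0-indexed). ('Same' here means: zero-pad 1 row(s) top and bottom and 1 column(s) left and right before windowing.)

0

The receptive field on the zero-padded input at this output position is [7 1 0 / 3 5 0 / 8 6 0]. Elementwise product with the kernel and sum: 1·1 + 3·1 + 0·3 + 8·-2 + 6·2 + 0·-1.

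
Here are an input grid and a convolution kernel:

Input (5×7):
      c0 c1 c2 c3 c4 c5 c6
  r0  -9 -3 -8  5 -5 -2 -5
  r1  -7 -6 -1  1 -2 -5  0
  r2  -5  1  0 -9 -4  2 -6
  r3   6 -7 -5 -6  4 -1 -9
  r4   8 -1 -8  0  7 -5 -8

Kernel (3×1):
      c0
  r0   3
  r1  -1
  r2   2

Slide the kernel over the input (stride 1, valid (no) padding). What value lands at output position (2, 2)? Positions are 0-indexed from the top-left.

-11

The receptive field on the input at this output position is [0 / -5 / -8]. Elementwise product with the kernel and sum: 0·3 + -5·-1 + -8·2.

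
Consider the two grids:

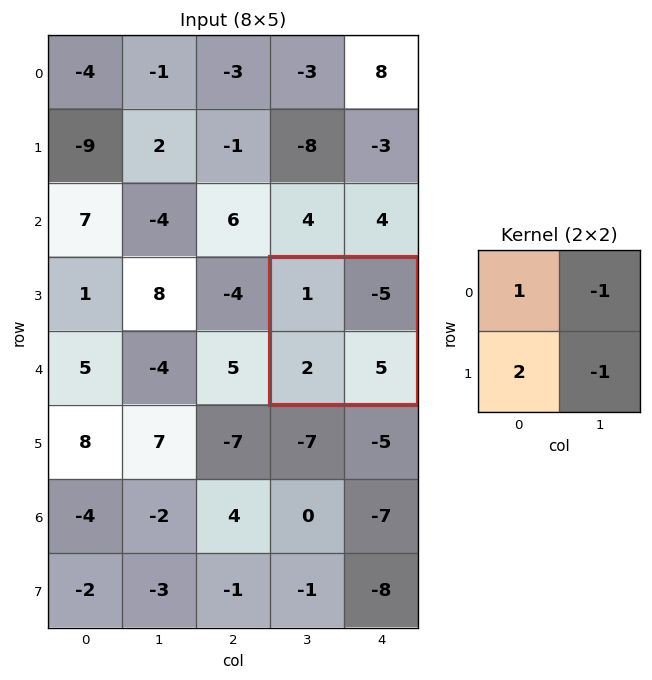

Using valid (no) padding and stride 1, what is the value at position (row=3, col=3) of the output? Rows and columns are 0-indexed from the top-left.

The receptive field on the input at this output position is [1 -5 / 2 5]. Elementwise product with the kernel and sum: 1·1 + -5·-1 + 2·2 + 5·-1.

5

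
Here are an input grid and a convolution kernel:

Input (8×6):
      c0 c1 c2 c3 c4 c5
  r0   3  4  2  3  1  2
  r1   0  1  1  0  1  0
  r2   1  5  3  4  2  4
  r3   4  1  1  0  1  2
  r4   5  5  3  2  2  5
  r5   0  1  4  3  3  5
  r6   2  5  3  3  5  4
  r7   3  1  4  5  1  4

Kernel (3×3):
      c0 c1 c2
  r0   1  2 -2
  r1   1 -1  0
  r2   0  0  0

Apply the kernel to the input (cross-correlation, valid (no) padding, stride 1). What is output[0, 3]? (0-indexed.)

The receptive field on the input at this output position is [3 1 2 / 0 1 0 / 4 2 4]. Elementwise product with the kernel and sum: 3·1 + 1·2 + 2·-2 + 0·1 + 1·-1.

0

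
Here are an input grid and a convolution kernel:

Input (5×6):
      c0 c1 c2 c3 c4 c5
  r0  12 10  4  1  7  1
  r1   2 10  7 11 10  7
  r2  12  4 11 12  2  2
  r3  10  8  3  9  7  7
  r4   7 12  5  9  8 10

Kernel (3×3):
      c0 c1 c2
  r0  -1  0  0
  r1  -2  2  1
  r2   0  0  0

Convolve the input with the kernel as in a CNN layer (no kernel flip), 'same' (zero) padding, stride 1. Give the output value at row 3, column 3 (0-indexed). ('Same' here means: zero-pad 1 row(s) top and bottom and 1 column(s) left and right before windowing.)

The receptive field on the zero-padded input at this output position is [11 12 2 / 3 9 7 / 5 9 8]. Elementwise product with the kernel and sum: 11·-1 + 3·-2 + 9·2 + 7·1.

8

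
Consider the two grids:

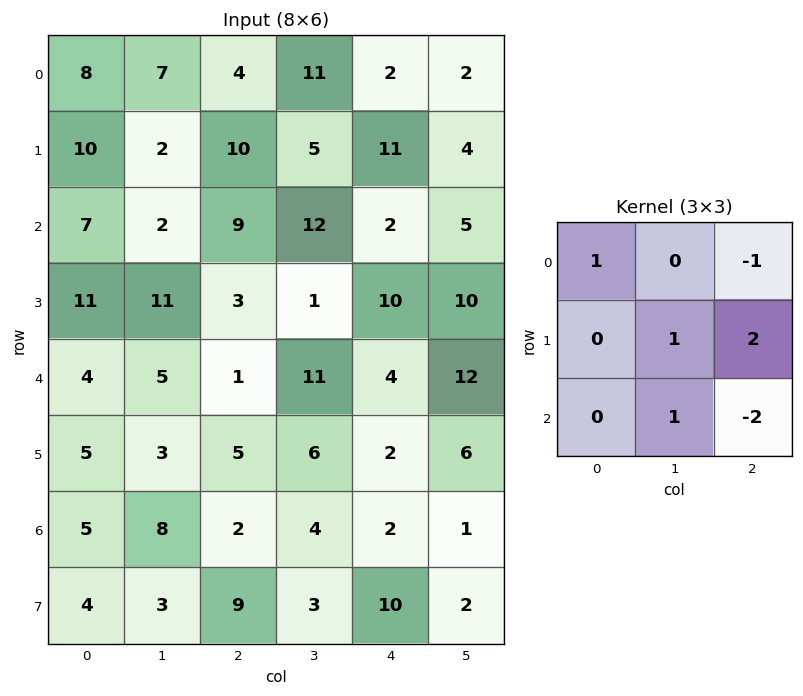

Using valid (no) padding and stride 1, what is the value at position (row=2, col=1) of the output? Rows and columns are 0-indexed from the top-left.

The receptive field on the input at this output position is [2 9 12 / 11 3 1 / 5 1 11]. Elementwise product with the kernel and sum: 2·1 + 12·-1 + 3·1 + 1·2 + 1·1 + 11·-2.

-26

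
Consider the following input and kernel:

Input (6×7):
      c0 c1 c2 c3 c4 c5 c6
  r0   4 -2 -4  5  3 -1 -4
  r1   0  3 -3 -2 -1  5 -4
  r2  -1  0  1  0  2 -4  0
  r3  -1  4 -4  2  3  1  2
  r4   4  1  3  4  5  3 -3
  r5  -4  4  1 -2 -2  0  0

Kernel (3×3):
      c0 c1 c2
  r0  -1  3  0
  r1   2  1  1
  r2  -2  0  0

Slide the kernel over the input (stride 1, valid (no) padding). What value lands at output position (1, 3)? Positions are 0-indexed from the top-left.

-7

The receptive field on the input at this output position is [-2 -1 5 / 0 2 -4 / 2 3 1]. Elementwise product with the kernel and sum: -2·-1 + -1·3 + 0·2 + 2·1 + -4·1 + 2·-2.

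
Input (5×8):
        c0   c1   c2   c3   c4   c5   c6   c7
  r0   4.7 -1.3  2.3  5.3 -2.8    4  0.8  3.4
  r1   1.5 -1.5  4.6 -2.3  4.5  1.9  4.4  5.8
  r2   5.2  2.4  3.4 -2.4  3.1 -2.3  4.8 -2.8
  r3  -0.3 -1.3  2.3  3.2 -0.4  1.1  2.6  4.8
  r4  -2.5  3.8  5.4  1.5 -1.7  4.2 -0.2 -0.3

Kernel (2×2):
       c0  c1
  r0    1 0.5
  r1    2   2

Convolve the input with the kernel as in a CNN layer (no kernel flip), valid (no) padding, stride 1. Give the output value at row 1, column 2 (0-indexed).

5.45

The receptive field on the input at this output position is [4.6 -2.3 / 3.4 -2.4]. Elementwise product with the kernel and sum: 4.6·1 + -2.3·0.5 + 3.4·2 + -2.4·2.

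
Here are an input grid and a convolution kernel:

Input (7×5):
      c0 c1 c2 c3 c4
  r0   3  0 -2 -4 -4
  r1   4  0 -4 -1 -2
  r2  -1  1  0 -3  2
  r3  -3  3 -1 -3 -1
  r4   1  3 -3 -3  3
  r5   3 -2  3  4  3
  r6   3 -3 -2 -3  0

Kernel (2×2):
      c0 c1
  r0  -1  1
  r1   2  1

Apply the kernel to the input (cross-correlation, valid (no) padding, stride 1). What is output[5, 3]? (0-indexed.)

-7

The receptive field on the input at this output position is [4 3 / -3 0]. Elementwise product with the kernel and sum: 4·-1 + 3·1 + -3·2 + 0·1.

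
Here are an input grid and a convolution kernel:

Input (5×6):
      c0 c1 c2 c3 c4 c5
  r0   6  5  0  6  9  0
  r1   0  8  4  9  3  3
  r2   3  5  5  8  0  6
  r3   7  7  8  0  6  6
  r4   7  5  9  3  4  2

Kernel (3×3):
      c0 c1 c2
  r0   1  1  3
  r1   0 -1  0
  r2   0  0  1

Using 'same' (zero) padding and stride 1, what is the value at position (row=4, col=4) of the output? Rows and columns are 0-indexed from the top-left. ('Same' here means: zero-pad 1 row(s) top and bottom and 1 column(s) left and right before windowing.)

20

The receptive field on the zero-padded input at this output position is [0 6 6 / 3 4 2 / 0 0 0]. Elementwise product with the kernel and sum: 0·1 + 6·1 + 6·3 + 4·-1 + 0·1.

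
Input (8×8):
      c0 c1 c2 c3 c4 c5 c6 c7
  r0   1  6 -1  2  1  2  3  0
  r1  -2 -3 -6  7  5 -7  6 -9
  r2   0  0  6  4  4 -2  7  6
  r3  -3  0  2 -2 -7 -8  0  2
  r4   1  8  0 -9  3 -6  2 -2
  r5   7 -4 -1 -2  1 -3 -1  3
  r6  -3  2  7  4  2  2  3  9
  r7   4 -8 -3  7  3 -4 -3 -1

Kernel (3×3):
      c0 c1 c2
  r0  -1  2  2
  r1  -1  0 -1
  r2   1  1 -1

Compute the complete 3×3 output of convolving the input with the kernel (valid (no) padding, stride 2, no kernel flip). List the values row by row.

Output[0,0]: The receptive field on the input at this output position is [1 6 -1 / -2 -3 -6 / 0 0 6]. Elementwise product with the kernel and sum: 1·-1 + 6·2 + -1·2 + -2·-1 + -6·-1 + 0·1 + 0·1 + 6·-1.

11 14 -7
22 3 8
1 -3 -10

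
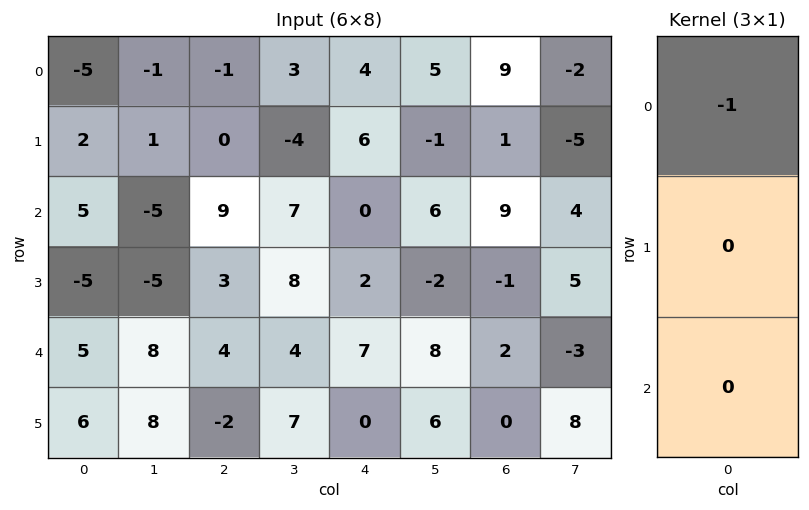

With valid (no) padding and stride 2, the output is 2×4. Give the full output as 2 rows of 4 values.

Output[0,0]: The receptive field on the input at this output position is [-5 / 2 / 5]. Elementwise product with the kernel and sum: -5·-1.

5 1 -4 -9
-5 -9 0 -9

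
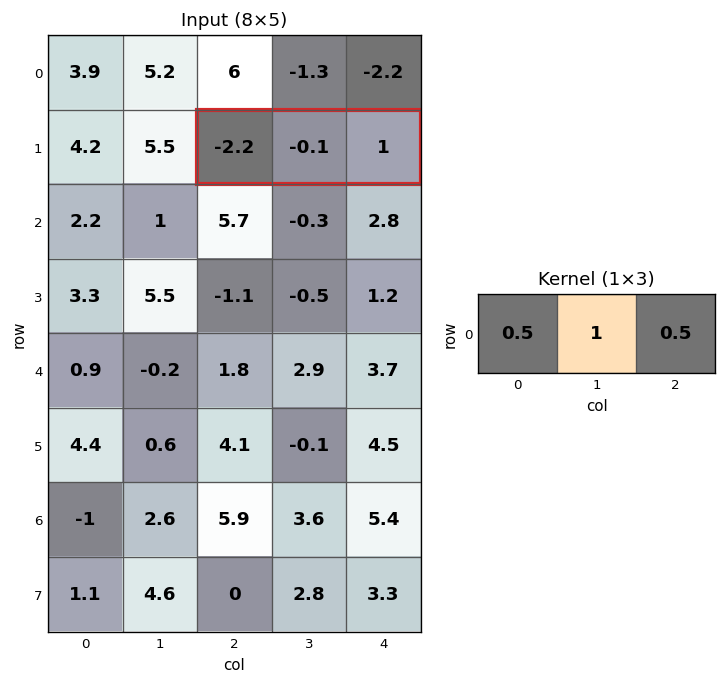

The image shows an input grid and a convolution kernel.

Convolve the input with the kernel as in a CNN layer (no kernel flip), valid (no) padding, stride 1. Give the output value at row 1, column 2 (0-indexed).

-0.7

The receptive field on the input at this output position is [-2.2 -0.1 1]. Elementwise product with the kernel and sum: -2.2·0.5 + -0.1·1 + 1·0.5.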